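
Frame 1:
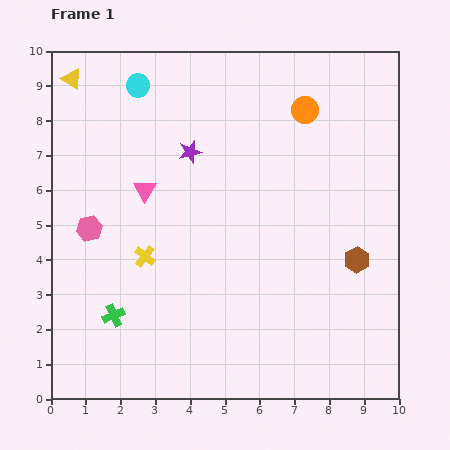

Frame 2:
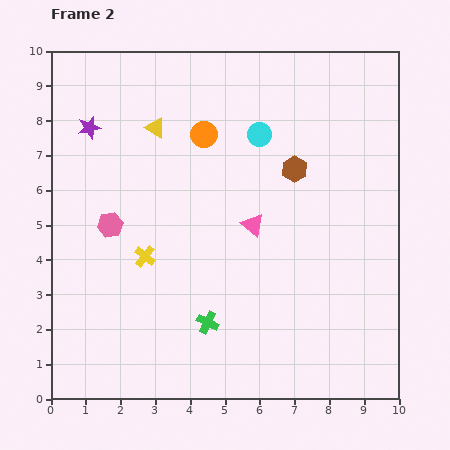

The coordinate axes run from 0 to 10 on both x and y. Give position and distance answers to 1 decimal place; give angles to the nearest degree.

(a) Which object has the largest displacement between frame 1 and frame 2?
the cyan circle

(moved 3.8; next 3.3)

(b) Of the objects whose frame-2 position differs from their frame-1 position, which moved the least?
the pink hexagon

(moved 0.6)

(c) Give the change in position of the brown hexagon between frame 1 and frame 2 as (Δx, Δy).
(-1.8, 2.6)

The brown hexagon was at (8.8, 4.0) in frame 1 and (7.0, 6.6) in frame 2.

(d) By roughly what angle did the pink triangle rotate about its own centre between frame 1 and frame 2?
21° counter-clockwise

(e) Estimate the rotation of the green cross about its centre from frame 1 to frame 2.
39° counter-clockwise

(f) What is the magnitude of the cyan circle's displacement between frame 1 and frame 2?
3.8

The cyan circle moved from (2.5, 9.0) to (6.0, 7.6), a distance of √(3.5² + 1.4²) ≈ 3.8.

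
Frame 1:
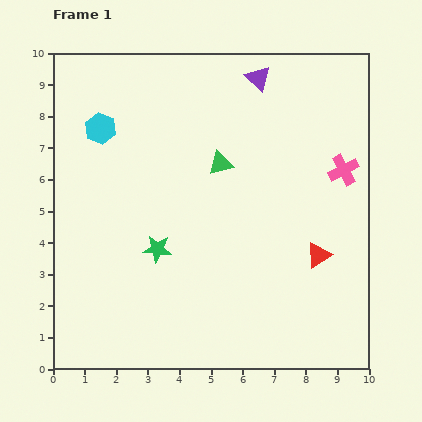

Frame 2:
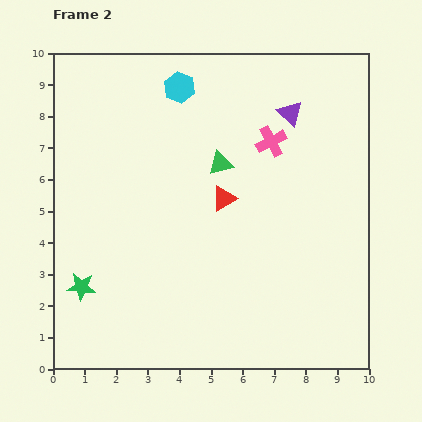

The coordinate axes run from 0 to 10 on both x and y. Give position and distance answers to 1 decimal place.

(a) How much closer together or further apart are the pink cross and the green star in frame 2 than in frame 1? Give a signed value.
+1.2

Distance in frame 1: 6.4. Distance in frame 2: 7.6.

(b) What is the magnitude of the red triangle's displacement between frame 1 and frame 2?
3.5

The red triangle moved from (8.4, 3.6) to (5.4, 5.4), a distance of √(3.0² + 1.8²) ≈ 3.5.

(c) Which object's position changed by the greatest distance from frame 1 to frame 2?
the red triangle

(moved 3.5; next 2.8)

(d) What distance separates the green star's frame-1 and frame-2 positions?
2.7

The green star moved from (3.3, 3.8) to (0.9, 2.6), a distance of √(2.4² + 1.2²) ≈ 2.7.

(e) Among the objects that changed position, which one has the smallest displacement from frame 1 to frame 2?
the purple triangle

(moved 1.5)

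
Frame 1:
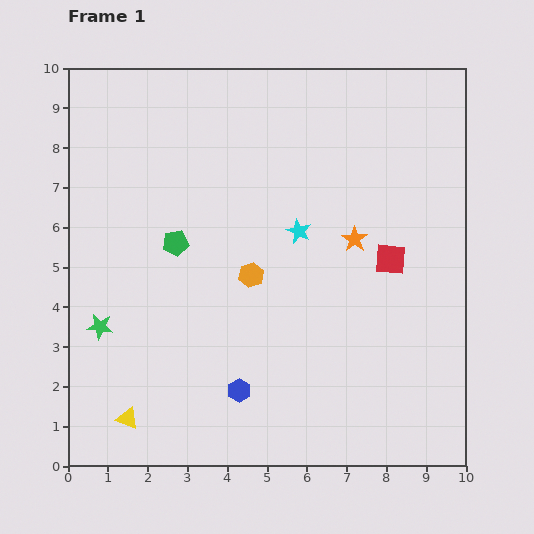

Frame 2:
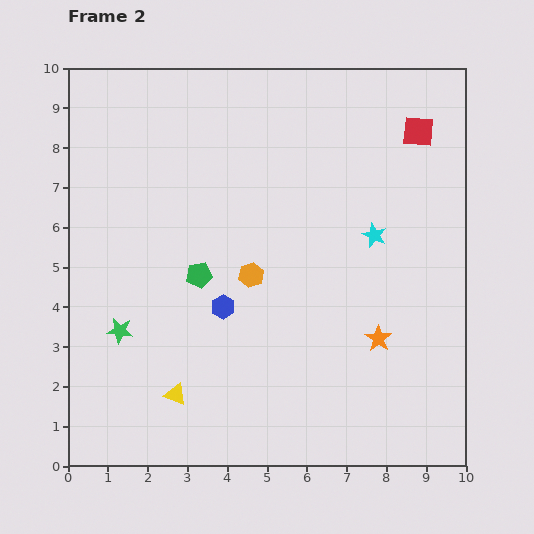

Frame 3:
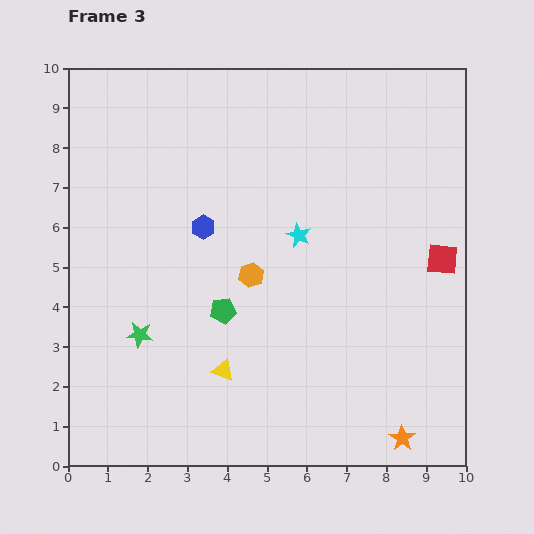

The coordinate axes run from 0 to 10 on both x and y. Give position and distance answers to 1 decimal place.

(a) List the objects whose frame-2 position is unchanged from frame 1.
the orange hexagon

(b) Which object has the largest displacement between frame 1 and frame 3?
the orange star

(moved 5.1; next 4.2)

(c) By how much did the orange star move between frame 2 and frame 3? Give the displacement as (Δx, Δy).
(0.6, -2.5)

The orange star was at (7.8, 3.2) in frame 2 and (8.4, 0.7) in frame 3.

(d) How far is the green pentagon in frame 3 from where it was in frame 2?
1.1

The green pentagon moved from (3.3, 4.8) to (3.9, 3.9), a distance of √(0.6² + 0.9²) ≈ 1.1.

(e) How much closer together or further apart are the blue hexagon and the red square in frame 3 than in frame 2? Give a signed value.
-0.5

Distance in frame 2: 6.6. Distance in frame 3: 6.1.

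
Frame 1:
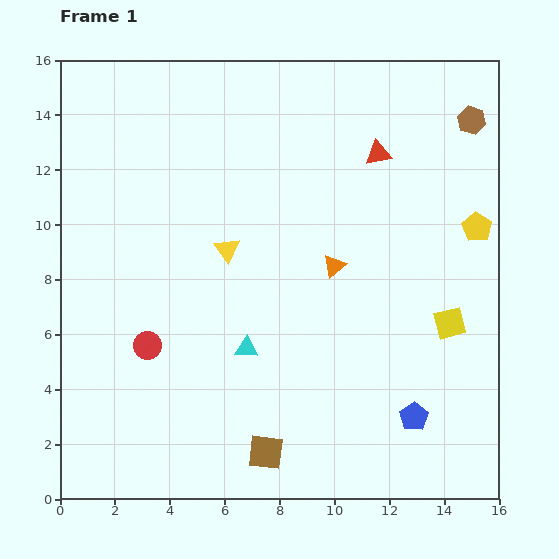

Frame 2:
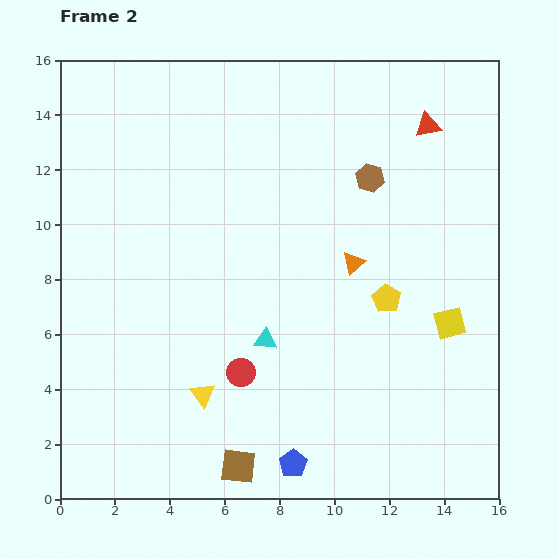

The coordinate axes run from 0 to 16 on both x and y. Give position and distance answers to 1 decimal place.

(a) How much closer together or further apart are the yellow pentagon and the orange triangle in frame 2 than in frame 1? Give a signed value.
-3.6

Distance in frame 1: 5.4. Distance in frame 2: 1.8.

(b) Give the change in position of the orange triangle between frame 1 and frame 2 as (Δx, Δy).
(0.7, 0.1)

The orange triangle was at (10.0, 8.5) in frame 1 and (10.7, 8.6) in frame 2.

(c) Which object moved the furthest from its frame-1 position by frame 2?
the yellow triangle

(moved 5.4; next 4.7)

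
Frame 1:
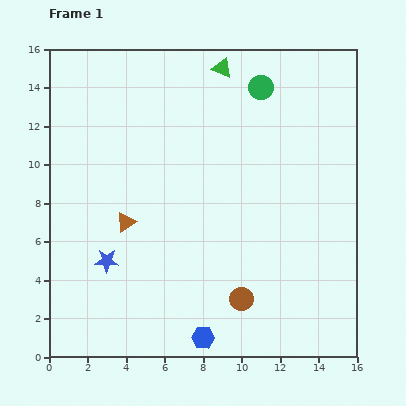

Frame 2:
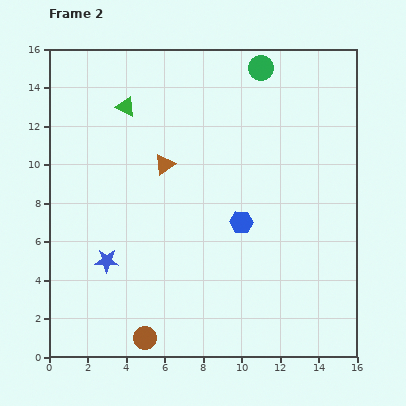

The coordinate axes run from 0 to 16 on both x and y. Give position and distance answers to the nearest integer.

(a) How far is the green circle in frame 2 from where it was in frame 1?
1

The green circle moved from (11, 14) to (11, 15), a distance of √(0² + 1²) ≈ 1.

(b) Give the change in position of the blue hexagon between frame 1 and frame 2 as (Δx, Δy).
(2, 6)

The blue hexagon was at (8, 1) in frame 1 and (10, 7) in frame 2.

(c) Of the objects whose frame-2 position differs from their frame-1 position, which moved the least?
the green circle

(moved 1)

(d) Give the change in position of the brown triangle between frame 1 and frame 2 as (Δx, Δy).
(2, 3)

The brown triangle was at (4, 7) in frame 1 and (6, 10) in frame 2.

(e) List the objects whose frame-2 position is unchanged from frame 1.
the blue star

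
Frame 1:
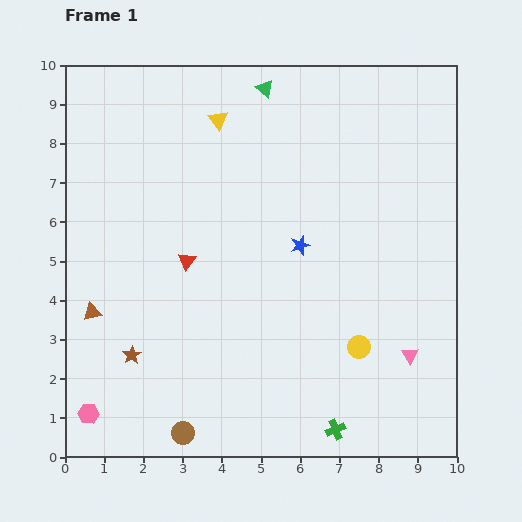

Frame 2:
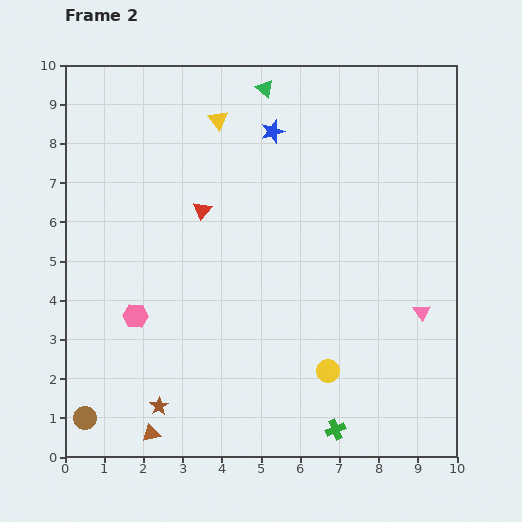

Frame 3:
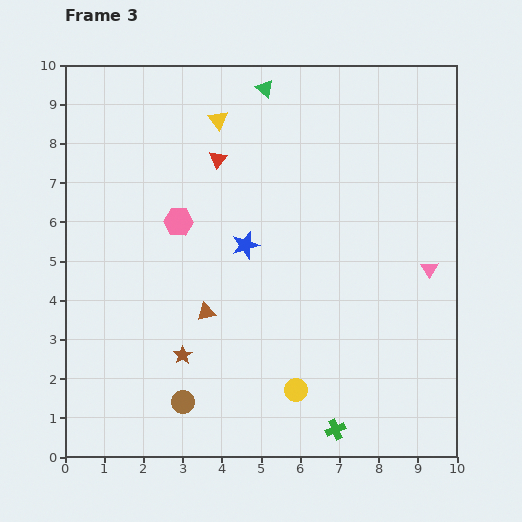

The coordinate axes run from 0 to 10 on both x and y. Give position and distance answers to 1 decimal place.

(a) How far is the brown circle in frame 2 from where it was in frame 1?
2.5

The brown circle moved from (3.0, 0.6) to (0.5, 1.0), a distance of √(2.5² + 0.4²) ≈ 2.5.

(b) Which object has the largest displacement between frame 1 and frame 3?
the pink hexagon

(moved 5.4; next 2.9)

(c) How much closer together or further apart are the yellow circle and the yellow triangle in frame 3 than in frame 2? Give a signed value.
+0.2

Distance in frame 2: 7.0. Distance in frame 3: 7.2.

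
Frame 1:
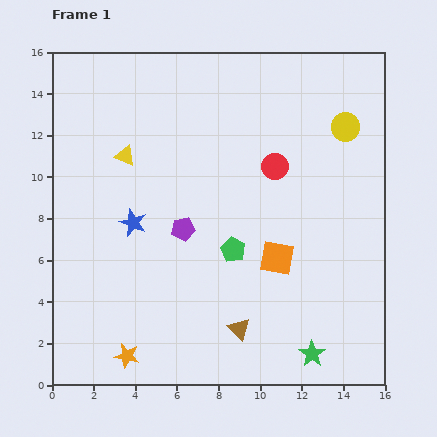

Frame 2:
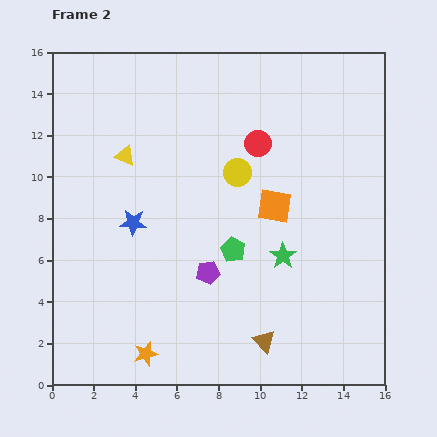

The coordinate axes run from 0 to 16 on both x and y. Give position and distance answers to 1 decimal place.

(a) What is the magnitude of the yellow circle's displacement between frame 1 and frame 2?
5.6

The yellow circle moved from (14.1, 12.4) to (8.9, 10.2), a distance of √(5.2² + 2.2²) ≈ 5.6.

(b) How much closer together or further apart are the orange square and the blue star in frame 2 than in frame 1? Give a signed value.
-0.3

Distance in frame 1: 7.1. Distance in frame 2: 6.8.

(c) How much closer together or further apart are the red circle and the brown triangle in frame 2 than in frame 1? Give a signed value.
+1.5

Distance in frame 1: 8.0. Distance in frame 2: 9.5.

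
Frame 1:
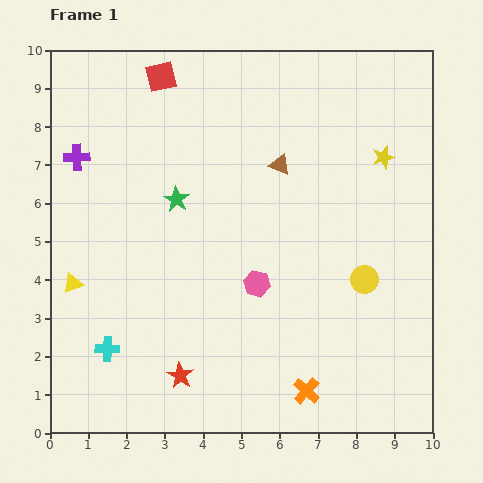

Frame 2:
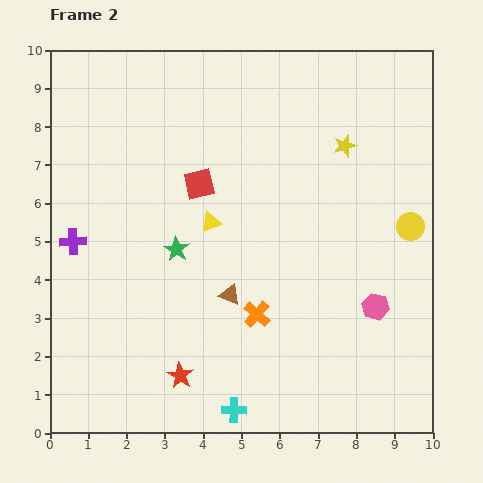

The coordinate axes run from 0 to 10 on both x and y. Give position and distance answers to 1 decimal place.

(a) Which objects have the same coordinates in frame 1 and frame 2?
the red star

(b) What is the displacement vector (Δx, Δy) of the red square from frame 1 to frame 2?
(1.0, -2.8)

The red square was at (2.9, 9.3) in frame 1 and (3.9, 6.5) in frame 2.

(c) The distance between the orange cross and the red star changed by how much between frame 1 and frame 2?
-0.7

Distance in frame 1: 3.3. Distance in frame 2: 2.6.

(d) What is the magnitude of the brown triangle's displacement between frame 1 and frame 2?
3.6

The brown triangle moved from (6.0, 7.0) to (4.7, 3.6), a distance of √(1.3² + 3.4²) ≈ 3.6.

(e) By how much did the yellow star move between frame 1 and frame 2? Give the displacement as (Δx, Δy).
(-1.0, 0.3)

The yellow star was at (8.7, 7.2) in frame 1 and (7.7, 7.5) in frame 2.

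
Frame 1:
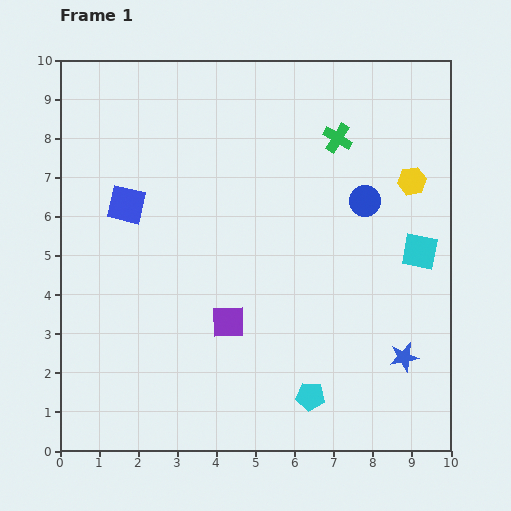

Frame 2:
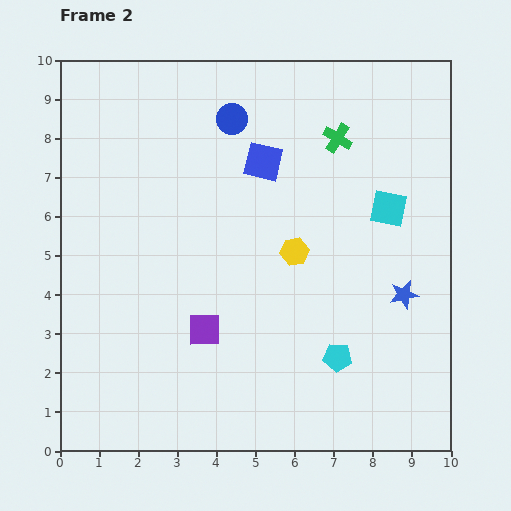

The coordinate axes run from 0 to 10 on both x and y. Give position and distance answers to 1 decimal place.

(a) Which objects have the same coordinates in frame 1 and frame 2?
the green cross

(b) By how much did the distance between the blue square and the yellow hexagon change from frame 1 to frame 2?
-4.9

Distance in frame 1: 7.3. Distance in frame 2: 2.4.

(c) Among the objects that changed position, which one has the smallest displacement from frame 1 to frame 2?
the purple square

(moved 0.6)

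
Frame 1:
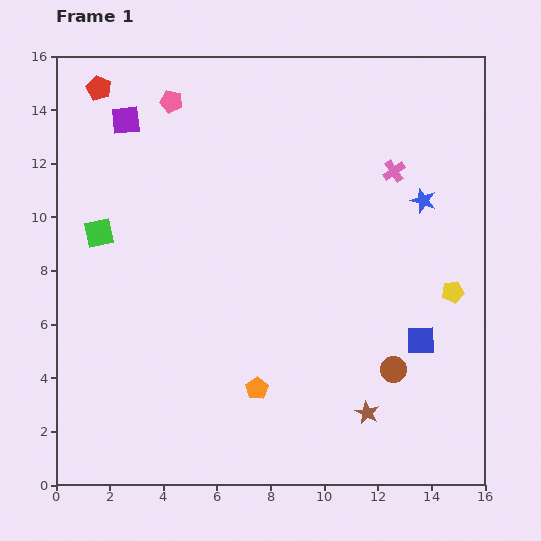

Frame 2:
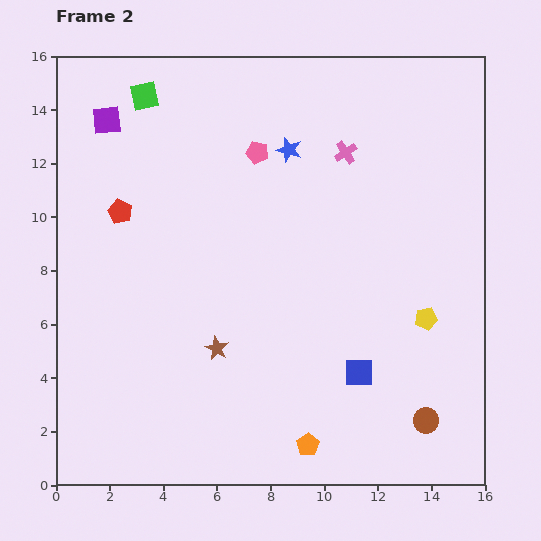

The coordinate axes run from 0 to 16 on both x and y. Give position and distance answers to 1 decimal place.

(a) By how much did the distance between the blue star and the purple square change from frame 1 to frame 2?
-4.6

Distance in frame 1: 11.5. Distance in frame 2: 6.9.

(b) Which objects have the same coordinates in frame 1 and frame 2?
none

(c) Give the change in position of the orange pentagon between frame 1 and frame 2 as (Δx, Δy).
(1.9, -2.1)

The orange pentagon was at (7.5, 3.6) in frame 1 and (9.4, 1.5) in frame 2.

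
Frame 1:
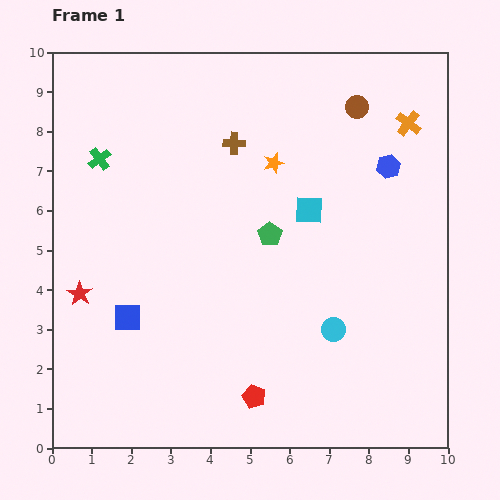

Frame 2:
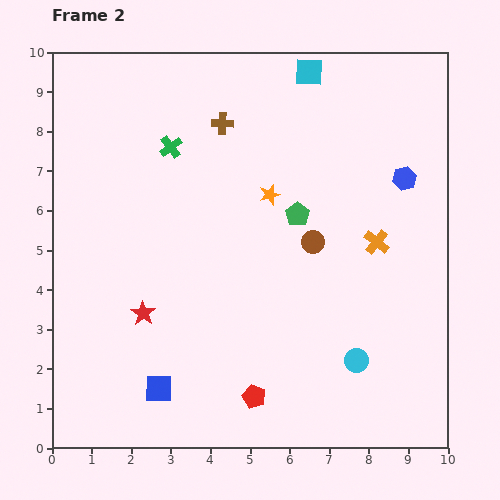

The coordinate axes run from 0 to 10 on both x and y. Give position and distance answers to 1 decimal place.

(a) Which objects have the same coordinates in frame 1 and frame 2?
the red pentagon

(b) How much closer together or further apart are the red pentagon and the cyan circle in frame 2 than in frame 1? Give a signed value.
+0.2

Distance in frame 1: 2.6. Distance in frame 2: 2.8.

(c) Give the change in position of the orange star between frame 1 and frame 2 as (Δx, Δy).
(-0.1, -0.8)

The orange star was at (5.6, 7.2) in frame 1 and (5.5, 6.4) in frame 2.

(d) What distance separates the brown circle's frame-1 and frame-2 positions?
3.6

The brown circle moved from (7.7, 8.6) to (6.6, 5.2), a distance of √(1.1² + 3.4²) ≈ 3.6.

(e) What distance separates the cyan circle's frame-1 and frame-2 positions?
1.0

The cyan circle moved from (7.1, 3.0) to (7.7, 2.2), a distance of √(0.6² + 0.8²) ≈ 1.0.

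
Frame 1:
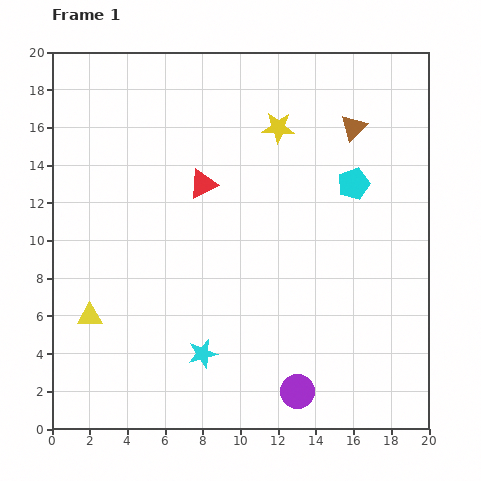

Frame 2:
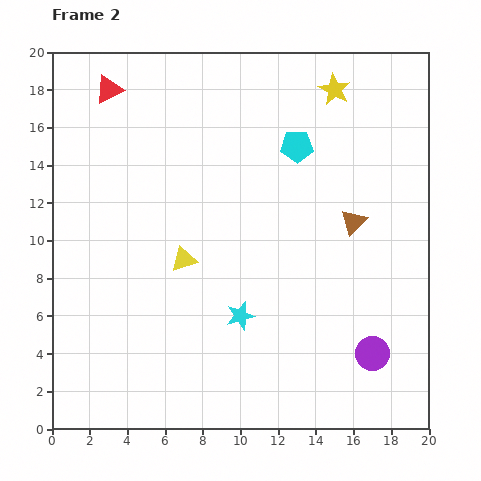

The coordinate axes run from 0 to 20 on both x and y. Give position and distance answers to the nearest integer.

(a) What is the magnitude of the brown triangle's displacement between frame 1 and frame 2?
5

The brown triangle moved from (16, 16) to (16, 11), a distance of √(0² + 5²) ≈ 5.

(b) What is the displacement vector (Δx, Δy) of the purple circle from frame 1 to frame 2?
(4, 2)

The purple circle was at (13, 2) in frame 1 and (17, 4) in frame 2.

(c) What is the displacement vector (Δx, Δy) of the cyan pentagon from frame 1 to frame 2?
(-3, 2)

The cyan pentagon was at (16, 13) in frame 1 and (13, 15) in frame 2.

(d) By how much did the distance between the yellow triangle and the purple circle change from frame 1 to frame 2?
-1

Distance in frame 1: 12. Distance in frame 2: 11.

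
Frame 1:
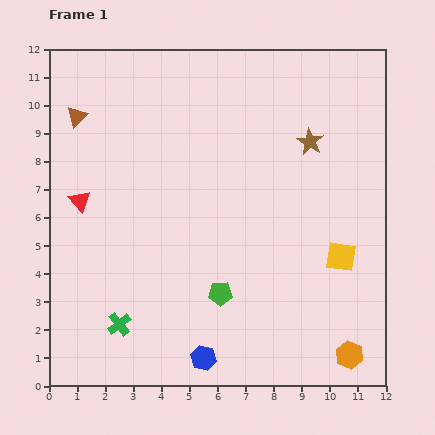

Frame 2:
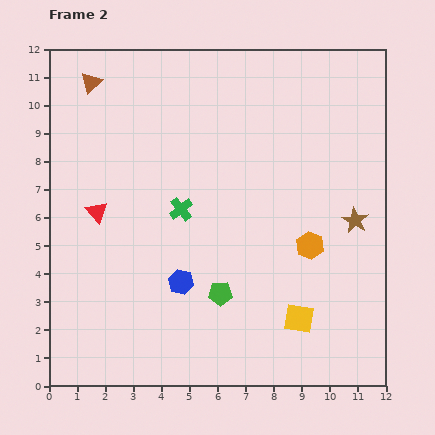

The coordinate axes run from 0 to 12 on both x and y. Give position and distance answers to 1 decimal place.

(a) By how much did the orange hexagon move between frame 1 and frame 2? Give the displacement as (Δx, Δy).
(-1.4, 3.9)

The orange hexagon was at (10.7, 1.1) in frame 1 and (9.3, 5.0) in frame 2.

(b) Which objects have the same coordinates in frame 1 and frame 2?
the green pentagon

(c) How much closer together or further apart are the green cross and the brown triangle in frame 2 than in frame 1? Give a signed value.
-2.1

Distance in frame 1: 7.6. Distance in frame 2: 5.5.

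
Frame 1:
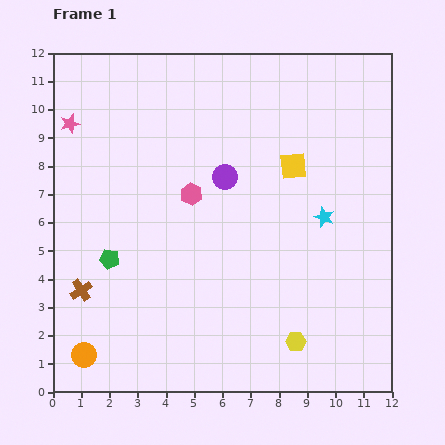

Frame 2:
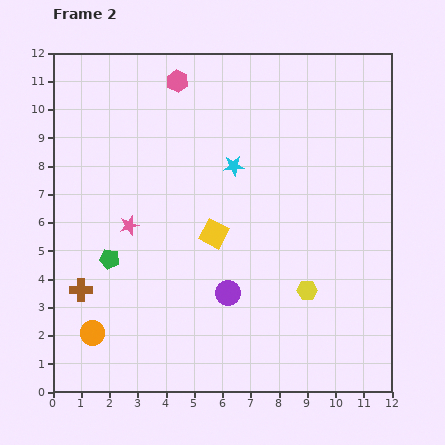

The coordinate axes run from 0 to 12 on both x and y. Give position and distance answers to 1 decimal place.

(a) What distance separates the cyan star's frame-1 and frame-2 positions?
3.7

The cyan star moved from (9.6, 6.2) to (6.4, 8.0), a distance of √(3.2² + 1.8²) ≈ 3.7.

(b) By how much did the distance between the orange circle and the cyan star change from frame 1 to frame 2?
-2.1

Distance in frame 1: 9.8. Distance in frame 2: 7.7.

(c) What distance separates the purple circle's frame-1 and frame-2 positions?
4.1

The purple circle moved from (6.1, 7.6) to (6.2, 3.5), a distance of √(0.1² + 4.1²) ≈ 4.1.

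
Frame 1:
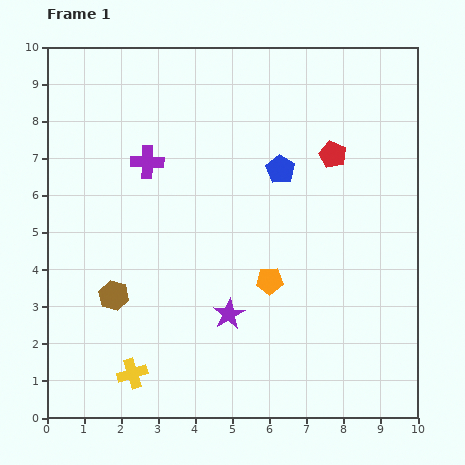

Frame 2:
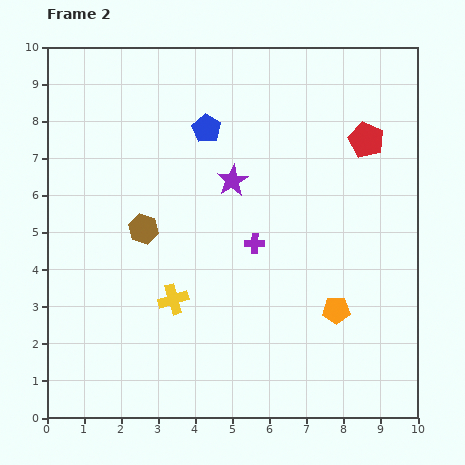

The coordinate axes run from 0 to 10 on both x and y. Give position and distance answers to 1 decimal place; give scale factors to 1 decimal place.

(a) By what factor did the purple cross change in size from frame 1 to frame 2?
0.6×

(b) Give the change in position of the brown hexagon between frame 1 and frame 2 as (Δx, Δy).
(0.8, 1.8)

The brown hexagon was at (1.8, 3.3) in frame 1 and (2.6, 5.1) in frame 2.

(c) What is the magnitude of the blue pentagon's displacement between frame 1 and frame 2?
2.3

The blue pentagon moved from (6.3, 6.7) to (4.3, 7.8), a distance of √(2.0² + 1.1²) ≈ 2.3.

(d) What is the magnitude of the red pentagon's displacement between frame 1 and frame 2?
1.0

The red pentagon moved from (7.7, 7.1) to (8.6, 7.5), a distance of √(0.9² + 0.4²) ≈ 1.0.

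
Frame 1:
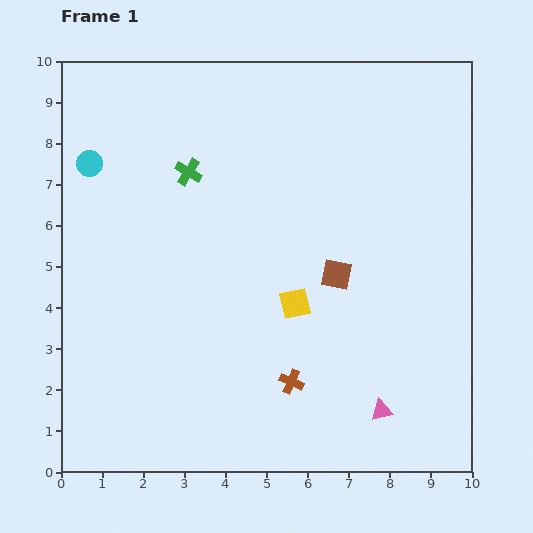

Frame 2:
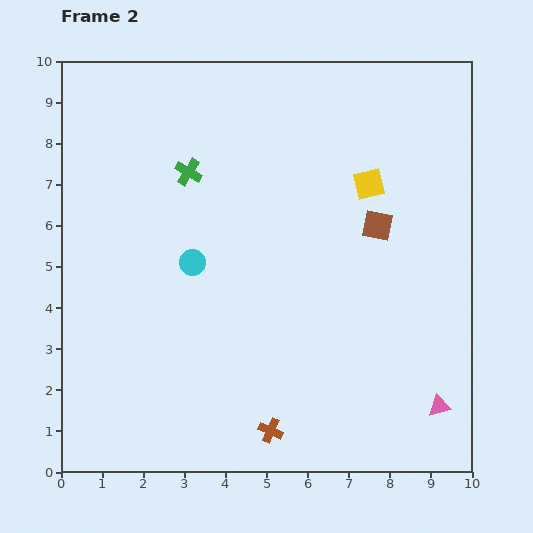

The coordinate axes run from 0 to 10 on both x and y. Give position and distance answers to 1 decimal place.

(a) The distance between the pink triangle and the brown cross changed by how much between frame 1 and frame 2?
+1.8

Distance in frame 1: 2.3. Distance in frame 2: 4.1.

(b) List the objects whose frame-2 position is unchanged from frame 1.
the green cross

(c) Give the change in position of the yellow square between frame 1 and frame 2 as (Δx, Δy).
(1.8, 2.9)

The yellow square was at (5.7, 4.1) in frame 1 and (7.5, 7.0) in frame 2.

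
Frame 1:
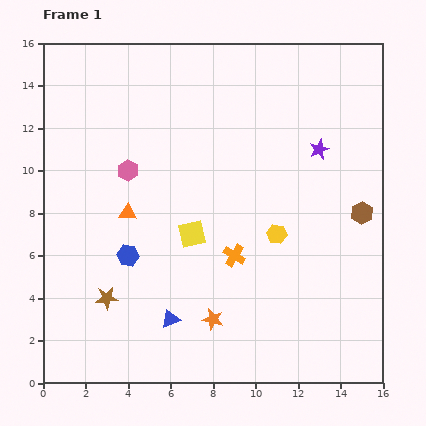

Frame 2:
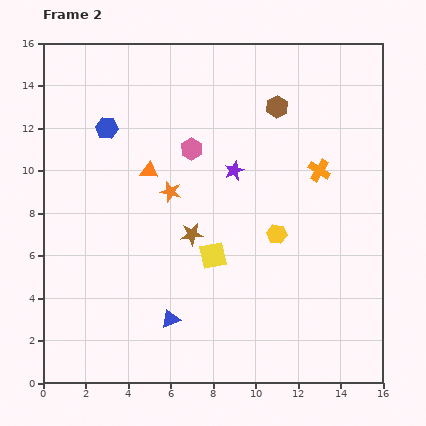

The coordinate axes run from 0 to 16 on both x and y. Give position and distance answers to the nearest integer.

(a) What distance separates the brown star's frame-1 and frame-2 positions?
5

The brown star moved from (3, 4) to (7, 7), a distance of √(4² + 3²) ≈ 5.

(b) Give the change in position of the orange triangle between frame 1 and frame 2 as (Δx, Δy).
(1, 2)

The orange triangle was at (4, 8) in frame 1 and (5, 10) in frame 2.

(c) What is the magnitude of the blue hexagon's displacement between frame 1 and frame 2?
6

The blue hexagon moved from (4, 6) to (3, 12), a distance of √(1² + 6²) ≈ 6.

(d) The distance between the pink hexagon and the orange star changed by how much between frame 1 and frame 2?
-6

Distance in frame 1: 8. Distance in frame 2: 2.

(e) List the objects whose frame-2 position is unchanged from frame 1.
the blue triangle, the yellow hexagon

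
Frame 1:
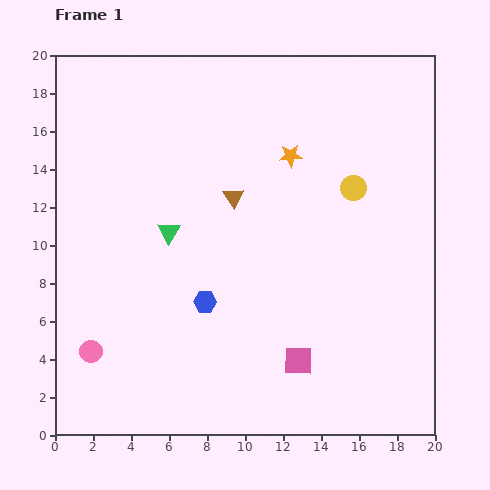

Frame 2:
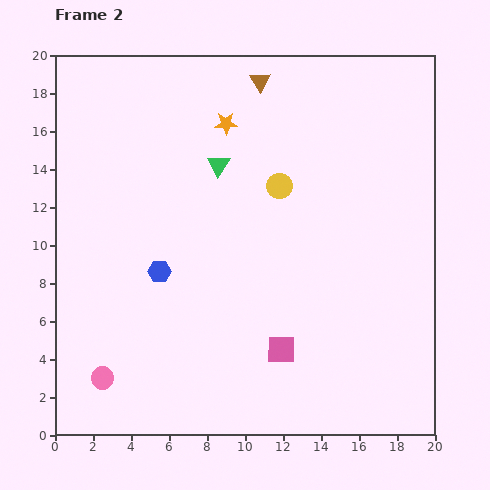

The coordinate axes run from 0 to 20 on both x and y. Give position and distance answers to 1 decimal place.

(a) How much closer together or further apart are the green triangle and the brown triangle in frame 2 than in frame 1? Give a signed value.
+1.1

Distance in frame 1: 3.8. Distance in frame 2: 4.9.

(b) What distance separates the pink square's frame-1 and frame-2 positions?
1.1

The pink square moved from (12.8, 3.9) to (11.9, 4.5), a distance of √(0.9² + 0.6²) ≈ 1.1.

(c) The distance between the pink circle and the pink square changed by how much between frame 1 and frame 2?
-1.4

Distance in frame 1: 10.9. Distance in frame 2: 9.5.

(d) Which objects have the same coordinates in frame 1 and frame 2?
none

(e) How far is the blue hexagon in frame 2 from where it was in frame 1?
2.9

The blue hexagon moved from (7.9, 7.0) to (5.5, 8.6), a distance of √(2.4² + 1.6²) ≈ 2.9.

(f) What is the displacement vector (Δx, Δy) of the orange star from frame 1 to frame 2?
(-3.4, 1.7)

The orange star was at (12.4, 14.7) in frame 1 and (9.0, 16.4) in frame 2.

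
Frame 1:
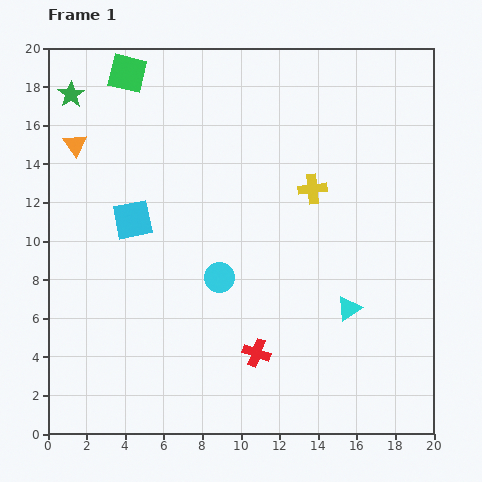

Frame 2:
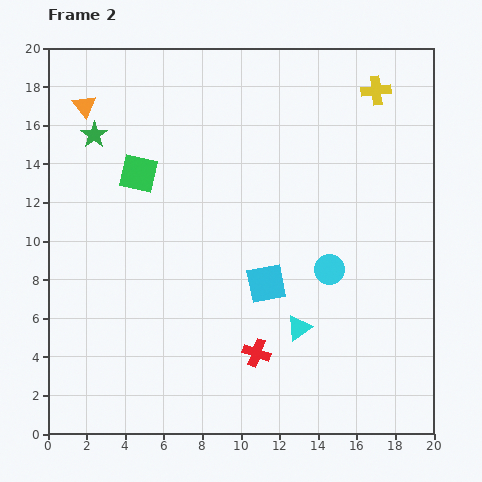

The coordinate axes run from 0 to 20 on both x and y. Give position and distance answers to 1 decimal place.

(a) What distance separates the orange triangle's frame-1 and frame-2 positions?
2.1

The orange triangle moved from (1.4, 15.0) to (1.9, 17.0), a distance of √(0.5² + 2.0²) ≈ 2.1.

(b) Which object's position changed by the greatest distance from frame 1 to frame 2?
the cyan square

(moved 7.6; next 6.1)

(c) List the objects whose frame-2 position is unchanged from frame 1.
the red cross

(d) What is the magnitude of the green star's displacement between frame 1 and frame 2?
2.4

The green star moved from (1.2, 17.6) to (2.4, 15.5), a distance of √(1.2² + 2.1²) ≈ 2.4.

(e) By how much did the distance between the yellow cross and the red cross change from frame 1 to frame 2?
+5.9

Distance in frame 1: 9.0. Distance in frame 2: 14.9.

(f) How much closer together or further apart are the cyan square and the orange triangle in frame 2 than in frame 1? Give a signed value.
+8.3

Distance in frame 1: 4.9. Distance in frame 2: 13.2.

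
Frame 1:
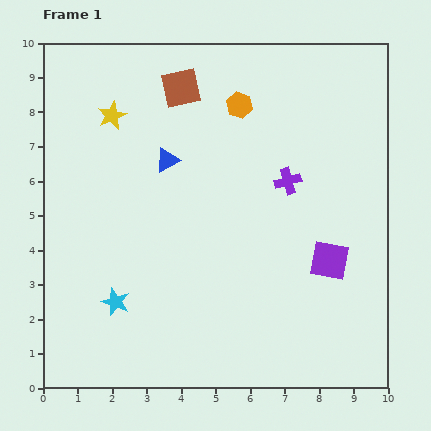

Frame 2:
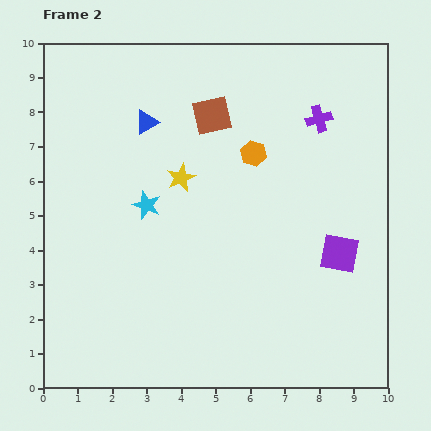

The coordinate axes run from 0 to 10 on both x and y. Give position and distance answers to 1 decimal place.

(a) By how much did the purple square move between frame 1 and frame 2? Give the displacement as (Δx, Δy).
(0.3, 0.2)

The purple square was at (8.3, 3.7) in frame 1 and (8.6, 3.9) in frame 2.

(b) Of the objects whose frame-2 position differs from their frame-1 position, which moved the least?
the purple square

(moved 0.4)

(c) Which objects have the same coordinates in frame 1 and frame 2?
none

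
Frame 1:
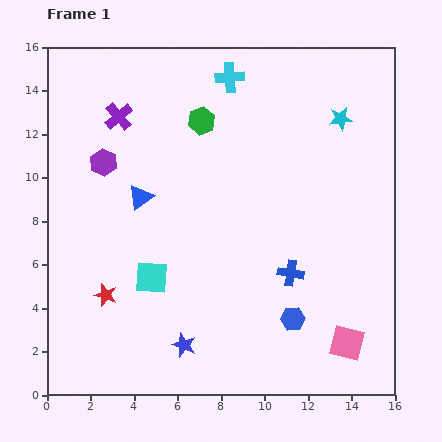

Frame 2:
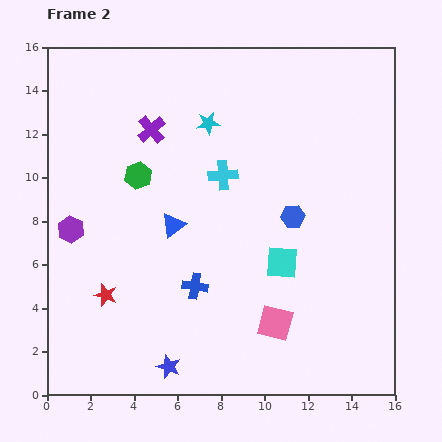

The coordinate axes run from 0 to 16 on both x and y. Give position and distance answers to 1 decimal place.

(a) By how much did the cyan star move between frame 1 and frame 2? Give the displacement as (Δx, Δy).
(-6.1, -0.2)

The cyan star was at (13.5, 12.7) in frame 1 and (7.4, 12.5) in frame 2.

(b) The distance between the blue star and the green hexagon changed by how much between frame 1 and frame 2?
-1.4

Distance in frame 1: 10.3. Distance in frame 2: 8.9.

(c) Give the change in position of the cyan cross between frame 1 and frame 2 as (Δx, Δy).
(-0.3, -4.5)

The cyan cross was at (8.4, 14.6) in frame 1 and (8.1, 10.1) in frame 2.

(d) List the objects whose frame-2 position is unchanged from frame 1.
the red star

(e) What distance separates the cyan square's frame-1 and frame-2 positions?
6.0

The cyan square moved from (4.8, 5.4) to (10.8, 6.1), a distance of √(6.0² + 0.7²) ≈ 6.0.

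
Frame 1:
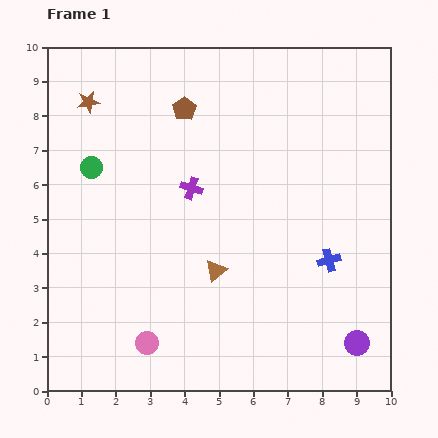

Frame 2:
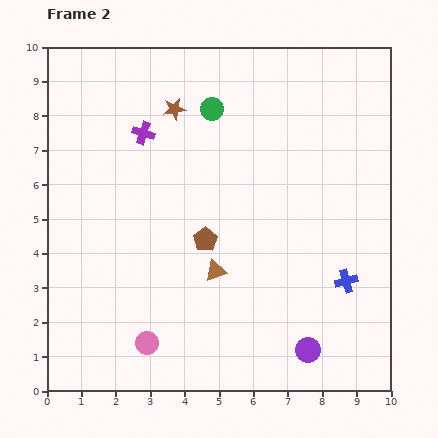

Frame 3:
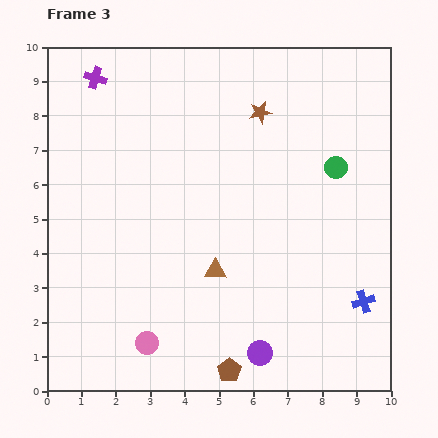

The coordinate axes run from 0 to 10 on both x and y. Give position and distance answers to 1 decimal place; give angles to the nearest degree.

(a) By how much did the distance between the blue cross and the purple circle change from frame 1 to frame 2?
-0.2

Distance in frame 1: 2.5. Distance in frame 2: 2.3.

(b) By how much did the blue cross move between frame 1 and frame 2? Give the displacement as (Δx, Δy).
(0.5, -0.6)

The blue cross was at (8.2, 3.8) in frame 1 and (8.7, 3.2) in frame 2.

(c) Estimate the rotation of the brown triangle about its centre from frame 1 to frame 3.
41° clockwise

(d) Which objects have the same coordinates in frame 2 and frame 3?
the brown triangle, the pink circle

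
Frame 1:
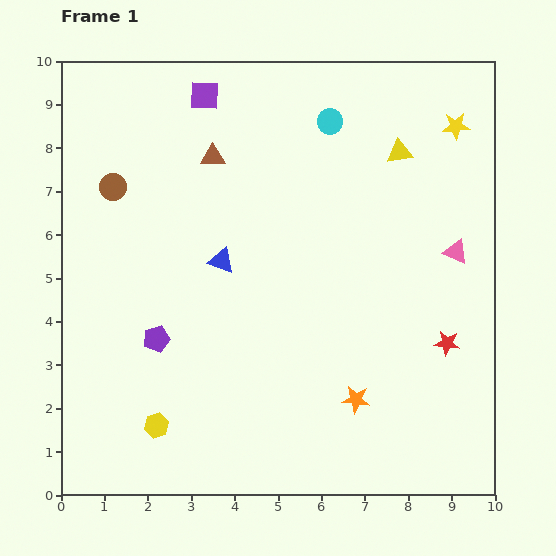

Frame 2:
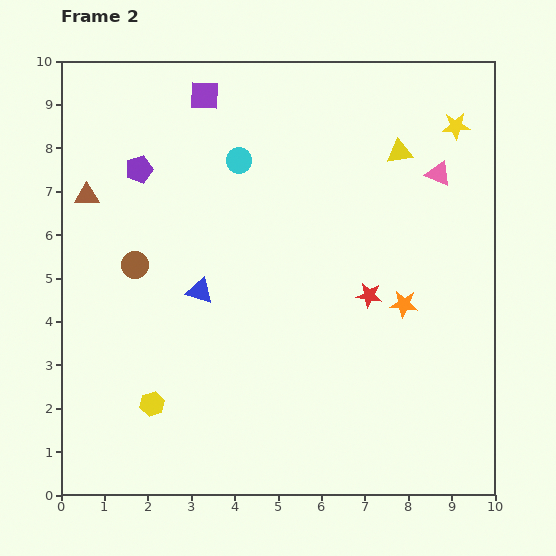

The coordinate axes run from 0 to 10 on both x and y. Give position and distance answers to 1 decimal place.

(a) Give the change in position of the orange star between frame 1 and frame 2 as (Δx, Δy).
(1.1, 2.2)

The orange star was at (6.8, 2.2) in frame 1 and (7.9, 4.4) in frame 2.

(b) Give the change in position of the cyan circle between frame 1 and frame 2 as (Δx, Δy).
(-2.1, -0.9)

The cyan circle was at (6.2, 8.6) in frame 1 and (4.1, 7.7) in frame 2.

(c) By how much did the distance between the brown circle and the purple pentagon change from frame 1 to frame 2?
-1.4

Distance in frame 1: 3.6. Distance in frame 2: 2.2.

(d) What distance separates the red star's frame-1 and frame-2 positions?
2.1

The red star moved from (8.9, 3.5) to (7.1, 4.6), a distance of √(1.8² + 1.1²) ≈ 2.1.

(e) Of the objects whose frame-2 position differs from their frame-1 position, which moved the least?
the yellow hexagon

(moved 0.5)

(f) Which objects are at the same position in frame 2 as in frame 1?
the yellow star, the yellow triangle, the purple square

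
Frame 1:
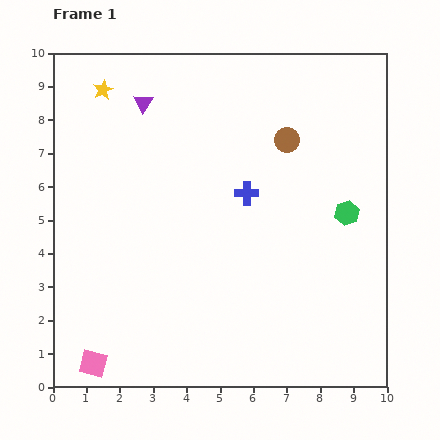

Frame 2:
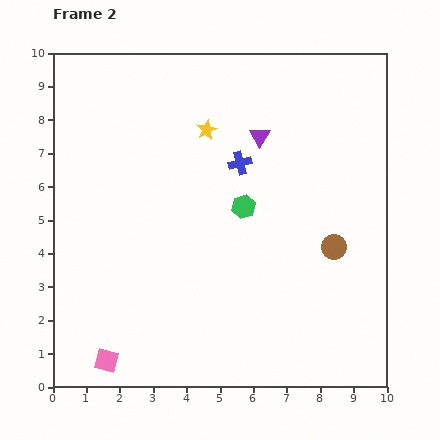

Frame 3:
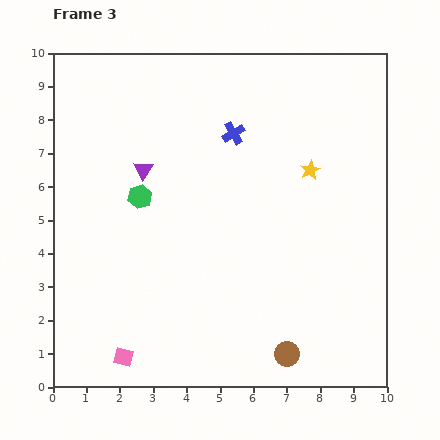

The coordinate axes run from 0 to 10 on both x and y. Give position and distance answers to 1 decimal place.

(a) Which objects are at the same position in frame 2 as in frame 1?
none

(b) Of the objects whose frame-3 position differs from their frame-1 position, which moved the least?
the pink square

(moved 0.9)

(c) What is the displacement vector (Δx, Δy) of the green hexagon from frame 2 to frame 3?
(-3.1, 0.3)

The green hexagon was at (5.7, 5.4) in frame 2 and (2.6, 5.7) in frame 3.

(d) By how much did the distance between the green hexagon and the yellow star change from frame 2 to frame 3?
+2.7

Distance in frame 2: 2.5. Distance in frame 3: 5.2.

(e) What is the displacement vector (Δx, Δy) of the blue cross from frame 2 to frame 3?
(-0.2, 0.9)

The blue cross was at (5.6, 6.7) in frame 2 and (5.4, 7.6) in frame 3.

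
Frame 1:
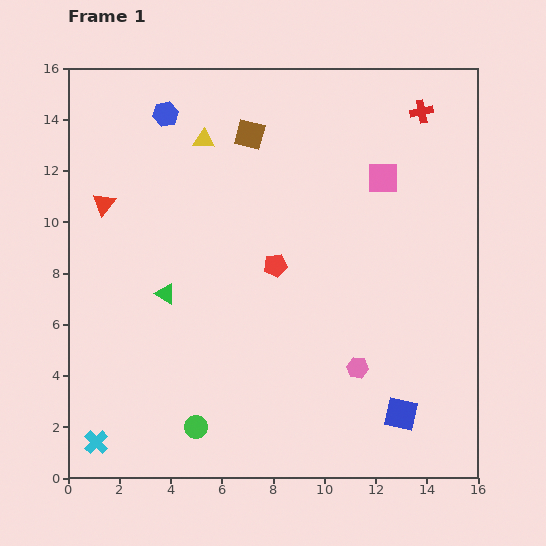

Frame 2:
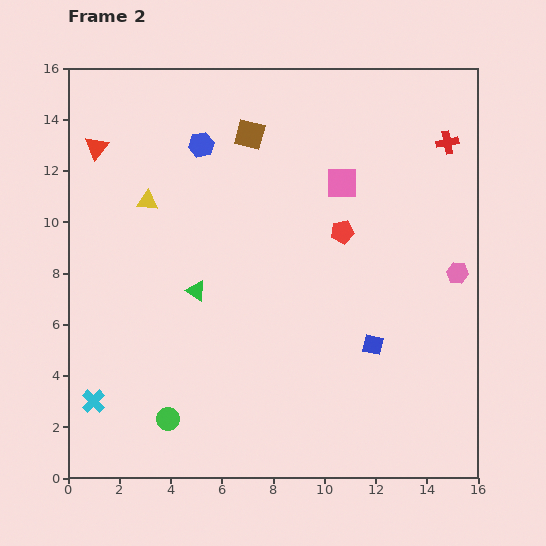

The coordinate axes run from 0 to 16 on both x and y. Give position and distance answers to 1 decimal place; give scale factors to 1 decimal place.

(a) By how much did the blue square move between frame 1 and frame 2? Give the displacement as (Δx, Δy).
(-1.1, 2.7)

The blue square was at (13.0, 2.5) in frame 1 and (11.9, 5.2) in frame 2.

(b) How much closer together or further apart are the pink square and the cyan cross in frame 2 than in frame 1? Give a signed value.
-2.3

Distance in frame 1: 15.2. Distance in frame 2: 12.9.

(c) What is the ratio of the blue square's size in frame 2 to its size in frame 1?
0.6×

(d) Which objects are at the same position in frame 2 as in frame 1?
the brown square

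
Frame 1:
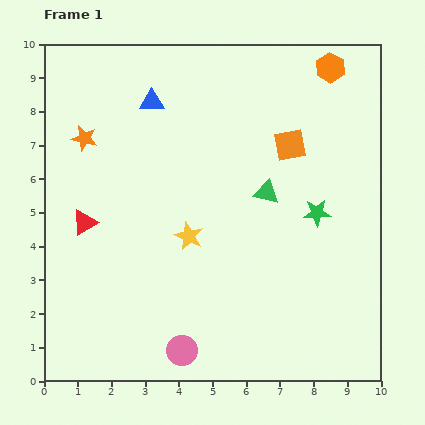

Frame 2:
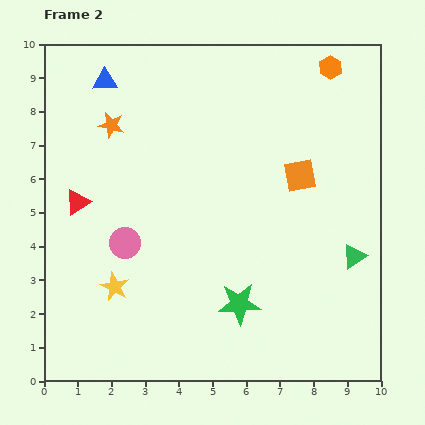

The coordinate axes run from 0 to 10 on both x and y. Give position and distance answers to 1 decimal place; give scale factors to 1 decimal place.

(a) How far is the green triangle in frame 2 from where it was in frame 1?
3.2

The green triangle moved from (6.6, 5.6) to (9.2, 3.7), a distance of √(2.6² + 1.9²) ≈ 3.2.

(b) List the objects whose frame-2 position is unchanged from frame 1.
the orange hexagon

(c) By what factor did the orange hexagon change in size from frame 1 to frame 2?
0.8×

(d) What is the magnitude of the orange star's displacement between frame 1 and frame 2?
0.9

The orange star moved from (1.2, 7.2) to (2.0, 7.6), a distance of √(0.8² + 0.4²) ≈ 0.9.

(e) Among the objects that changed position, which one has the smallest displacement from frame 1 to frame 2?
the red triangle

(moved 0.6)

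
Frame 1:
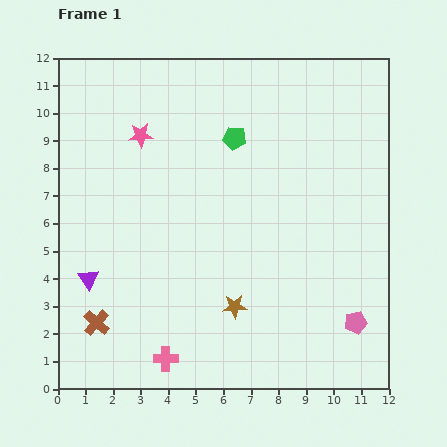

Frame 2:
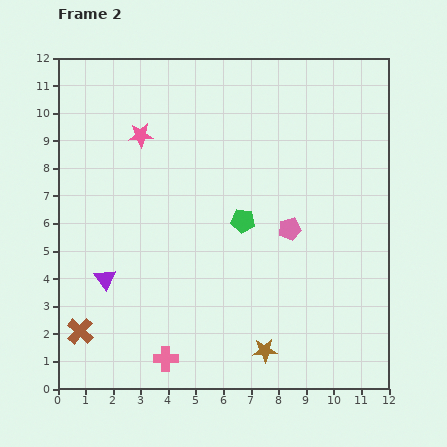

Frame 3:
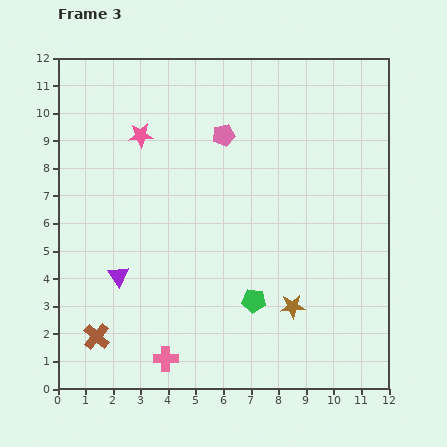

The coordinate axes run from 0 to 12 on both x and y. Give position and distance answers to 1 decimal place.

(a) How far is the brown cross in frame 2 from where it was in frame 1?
0.7

The brown cross moved from (1.4, 2.4) to (0.8, 2.1), a distance of √(0.6² + 0.3²) ≈ 0.7.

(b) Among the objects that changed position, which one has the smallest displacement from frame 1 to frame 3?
the brown cross

(moved 0.5)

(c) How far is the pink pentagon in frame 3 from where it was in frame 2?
4.2

The pink pentagon moved from (8.4, 5.8) to (6.0, 9.2), a distance of √(2.4² + 3.4²) ≈ 4.2.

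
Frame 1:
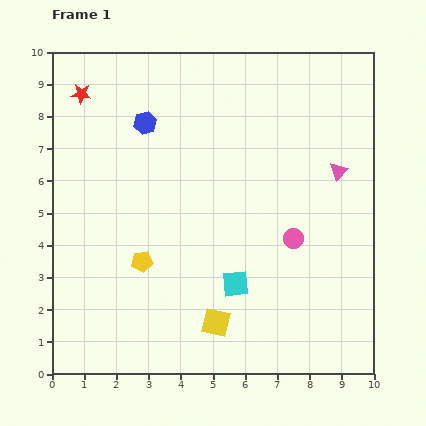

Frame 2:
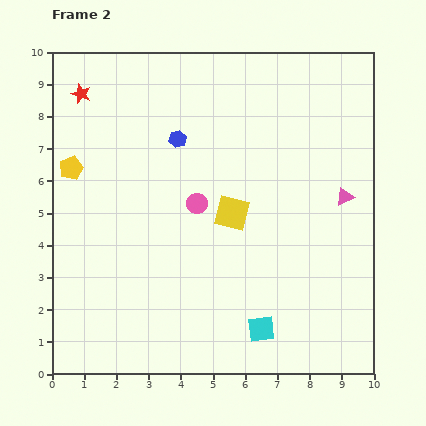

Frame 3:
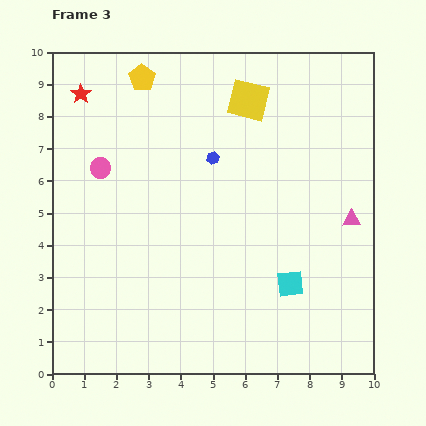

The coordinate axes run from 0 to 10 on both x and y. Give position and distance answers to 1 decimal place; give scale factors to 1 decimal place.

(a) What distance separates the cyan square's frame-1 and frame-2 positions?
1.6

The cyan square moved from (5.7, 2.8) to (6.5, 1.4), a distance of √(0.8² + 1.4²) ≈ 1.6.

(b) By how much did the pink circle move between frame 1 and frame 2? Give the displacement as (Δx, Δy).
(-3.0, 1.1)

The pink circle was at (7.5, 4.2) in frame 1 and (4.5, 5.3) in frame 2.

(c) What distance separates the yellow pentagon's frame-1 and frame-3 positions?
5.7

The yellow pentagon moved from (2.8, 3.5) to (2.8, 9.2), a distance of √(0.0² + 5.7²) ≈ 5.7.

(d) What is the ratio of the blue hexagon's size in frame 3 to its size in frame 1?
0.6×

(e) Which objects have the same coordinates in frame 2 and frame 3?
the red star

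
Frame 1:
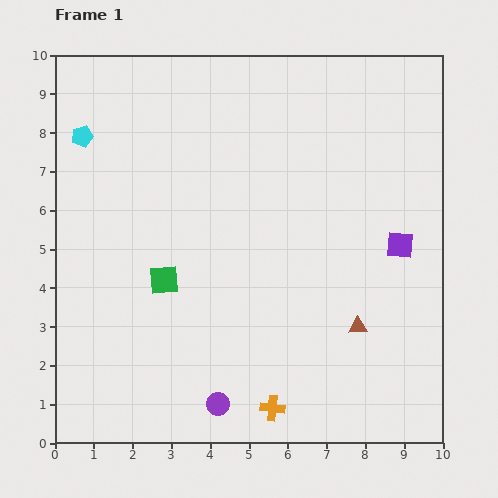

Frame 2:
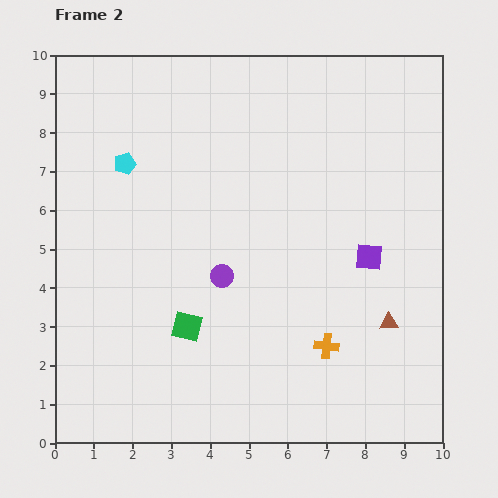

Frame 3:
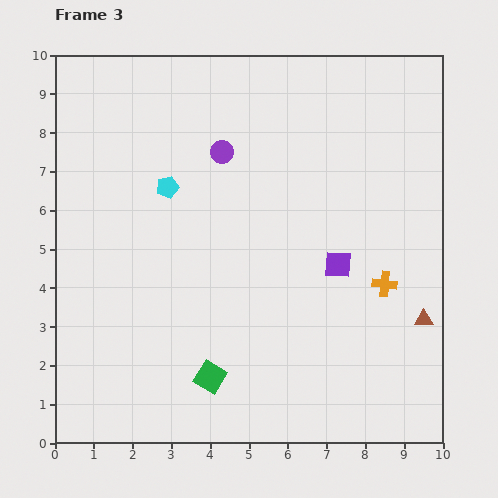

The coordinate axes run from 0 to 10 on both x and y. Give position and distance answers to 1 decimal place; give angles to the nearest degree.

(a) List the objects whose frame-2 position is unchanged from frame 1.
none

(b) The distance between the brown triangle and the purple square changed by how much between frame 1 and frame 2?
-0.6

Distance in frame 1: 2.4. Distance in frame 2: 1.8.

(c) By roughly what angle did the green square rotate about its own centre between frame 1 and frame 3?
36° clockwise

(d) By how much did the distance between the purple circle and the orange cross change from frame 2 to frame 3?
+2.2

Distance in frame 2: 3.2. Distance in frame 3: 5.4.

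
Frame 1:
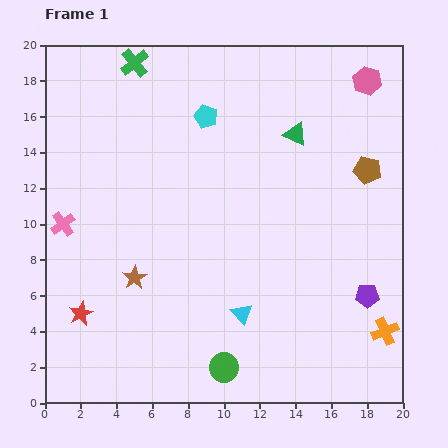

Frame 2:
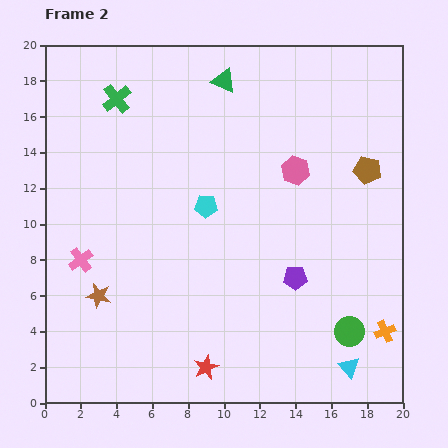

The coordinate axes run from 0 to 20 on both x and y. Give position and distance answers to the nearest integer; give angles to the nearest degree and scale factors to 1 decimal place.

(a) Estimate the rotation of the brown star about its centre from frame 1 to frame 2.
28° counter-clockwise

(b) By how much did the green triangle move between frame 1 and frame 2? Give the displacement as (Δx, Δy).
(-4, 3)

The green triangle was at (14, 15) in frame 1 and (10, 18) in frame 2.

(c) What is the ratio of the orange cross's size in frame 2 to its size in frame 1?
0.8×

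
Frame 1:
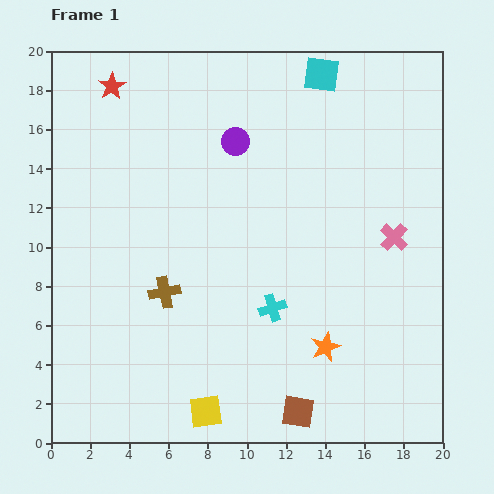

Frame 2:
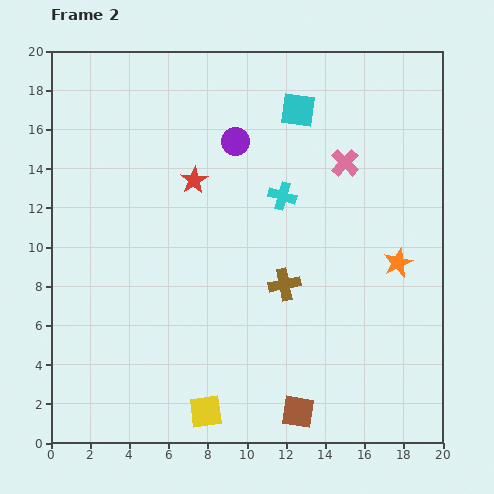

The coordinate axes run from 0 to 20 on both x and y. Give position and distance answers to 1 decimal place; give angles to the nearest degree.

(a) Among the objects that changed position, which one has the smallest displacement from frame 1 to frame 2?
the cyan square

(moved 2.2)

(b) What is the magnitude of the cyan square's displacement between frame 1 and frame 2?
2.2

The cyan square moved from (13.8, 18.8) to (12.6, 17.0), a distance of √(1.2² + 1.8²) ≈ 2.2.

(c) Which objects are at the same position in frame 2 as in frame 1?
the purple circle, the brown square, the yellow square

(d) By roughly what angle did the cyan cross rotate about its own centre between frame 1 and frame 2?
35° clockwise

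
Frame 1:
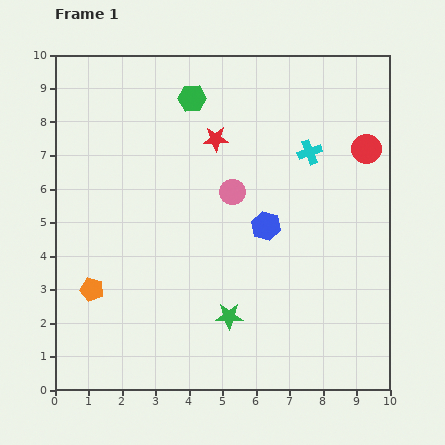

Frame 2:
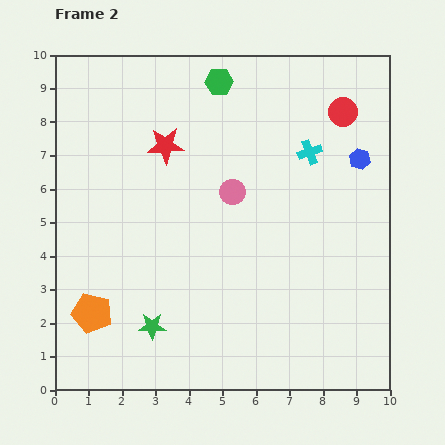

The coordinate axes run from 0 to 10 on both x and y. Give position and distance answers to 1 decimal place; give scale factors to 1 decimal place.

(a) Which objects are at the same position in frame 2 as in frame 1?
the pink circle, the cyan cross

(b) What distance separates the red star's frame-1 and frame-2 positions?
1.5

The red star moved from (4.8, 7.5) to (3.3, 7.3), a distance of √(1.5² + 0.2²) ≈ 1.5.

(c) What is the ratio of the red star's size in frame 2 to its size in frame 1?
1.5×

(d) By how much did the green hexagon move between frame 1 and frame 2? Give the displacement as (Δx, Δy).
(0.8, 0.5)

The green hexagon was at (4.1, 8.7) in frame 1 and (4.9, 9.2) in frame 2.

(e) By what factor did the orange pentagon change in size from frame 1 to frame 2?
1.7×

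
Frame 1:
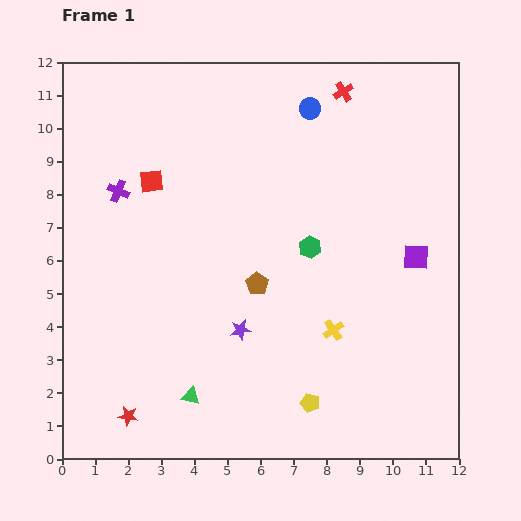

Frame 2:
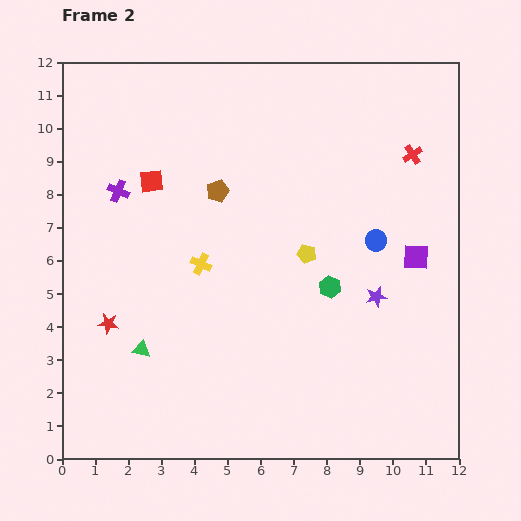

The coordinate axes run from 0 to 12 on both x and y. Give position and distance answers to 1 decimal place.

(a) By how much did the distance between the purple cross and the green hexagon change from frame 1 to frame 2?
+1.0

Distance in frame 1: 6.0. Distance in frame 2: 7.0.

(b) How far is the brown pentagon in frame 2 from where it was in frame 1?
3.0

The brown pentagon moved from (5.9, 5.3) to (4.7, 8.1), a distance of √(1.2² + 2.8²) ≈ 3.0.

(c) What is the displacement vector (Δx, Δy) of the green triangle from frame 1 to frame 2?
(-1.5, 1.4)

The green triangle was at (3.9, 1.9) in frame 1 and (2.4, 3.3) in frame 2.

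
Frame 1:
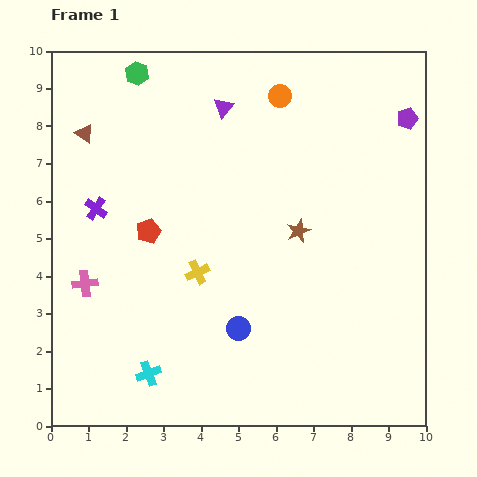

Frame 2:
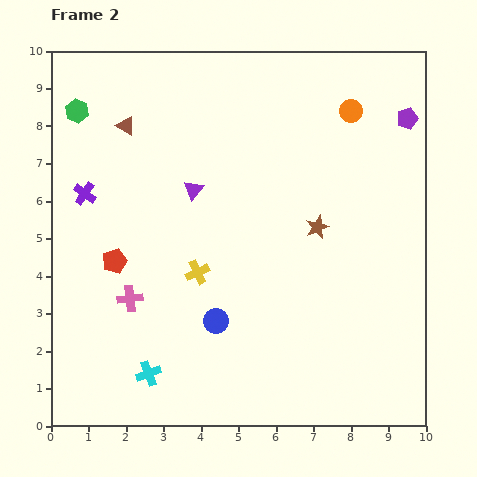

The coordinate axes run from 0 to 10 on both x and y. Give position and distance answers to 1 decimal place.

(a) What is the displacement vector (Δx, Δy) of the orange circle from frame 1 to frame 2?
(1.9, -0.4)

The orange circle was at (6.1, 8.8) in frame 1 and (8.0, 8.4) in frame 2.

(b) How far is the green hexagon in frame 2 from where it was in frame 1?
1.9

The green hexagon moved from (2.3, 9.4) to (0.7, 8.4), a distance of √(1.6² + 1.0²) ≈ 1.9.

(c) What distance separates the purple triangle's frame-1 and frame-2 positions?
2.3

The purple triangle moved from (4.6, 8.5) to (3.8, 6.3), a distance of √(0.8² + 2.2²) ≈ 2.3.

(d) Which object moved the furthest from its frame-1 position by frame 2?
the purple triangle

(moved 2.3; next 1.9)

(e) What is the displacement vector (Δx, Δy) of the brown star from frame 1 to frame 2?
(0.5, 0.1)

The brown star was at (6.6, 5.2) in frame 1 and (7.1, 5.3) in frame 2.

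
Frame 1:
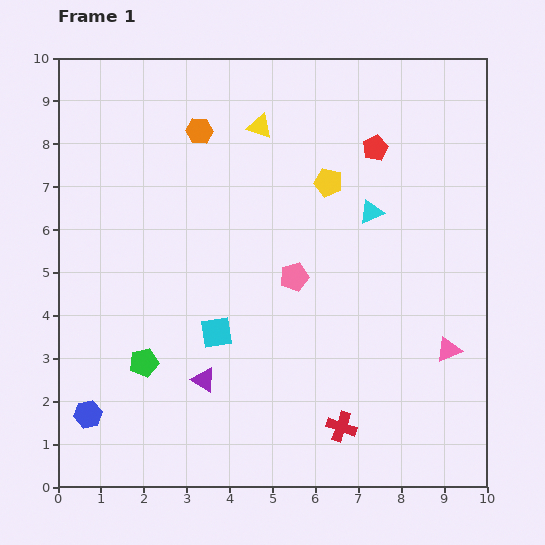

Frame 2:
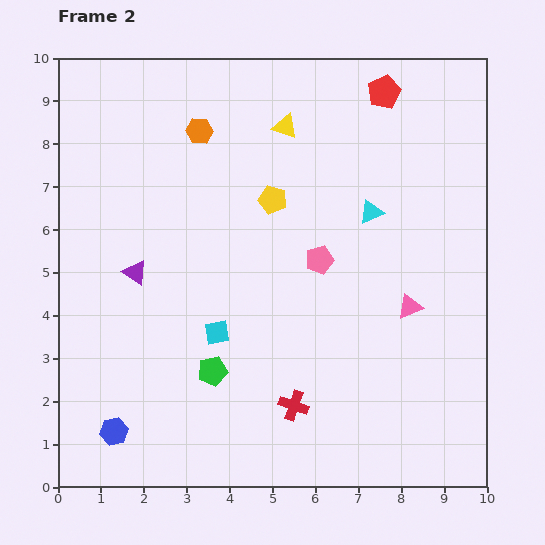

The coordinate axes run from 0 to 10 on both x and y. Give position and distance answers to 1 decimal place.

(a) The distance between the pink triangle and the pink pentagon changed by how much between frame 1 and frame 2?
-1.6

Distance in frame 1: 4.0. Distance in frame 2: 2.4.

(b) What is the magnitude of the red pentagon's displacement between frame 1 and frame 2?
1.3

The red pentagon moved from (7.4, 7.9) to (7.6, 9.2), a distance of √(0.2² + 1.3²) ≈ 1.3.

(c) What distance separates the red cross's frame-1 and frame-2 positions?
1.2

The red cross moved from (6.6, 1.4) to (5.5, 1.9), a distance of √(1.1² + 0.5²) ≈ 1.2.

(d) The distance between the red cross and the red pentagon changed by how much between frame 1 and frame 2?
+1.1

Distance in frame 1: 6.5. Distance in frame 2: 7.6.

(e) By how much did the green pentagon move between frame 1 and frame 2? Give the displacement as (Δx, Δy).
(1.6, -0.2)

The green pentagon was at (2.0, 2.9) in frame 1 and (3.6, 2.7) in frame 2.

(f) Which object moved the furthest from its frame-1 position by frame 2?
the purple triangle

(moved 3.0; next 1.6)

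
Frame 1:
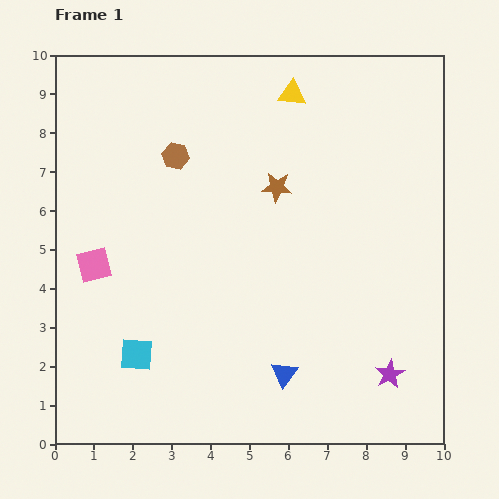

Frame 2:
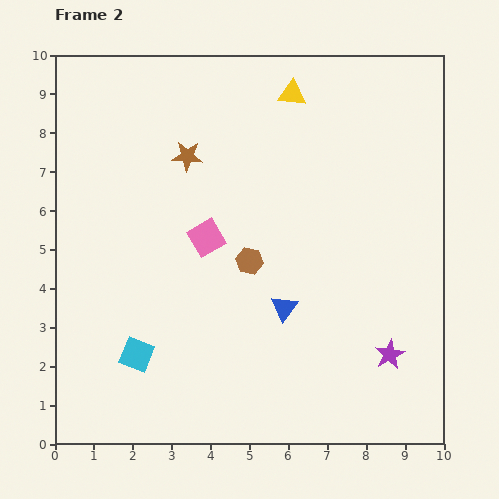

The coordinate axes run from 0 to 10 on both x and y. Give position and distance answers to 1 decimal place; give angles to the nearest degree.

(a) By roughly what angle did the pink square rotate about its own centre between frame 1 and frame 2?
17° counter-clockwise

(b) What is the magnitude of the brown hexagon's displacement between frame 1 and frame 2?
3.3

The brown hexagon moved from (3.1, 7.4) to (5.0, 4.7), a distance of √(1.9² + 2.7²) ≈ 3.3.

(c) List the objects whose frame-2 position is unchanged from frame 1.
the yellow triangle, the cyan square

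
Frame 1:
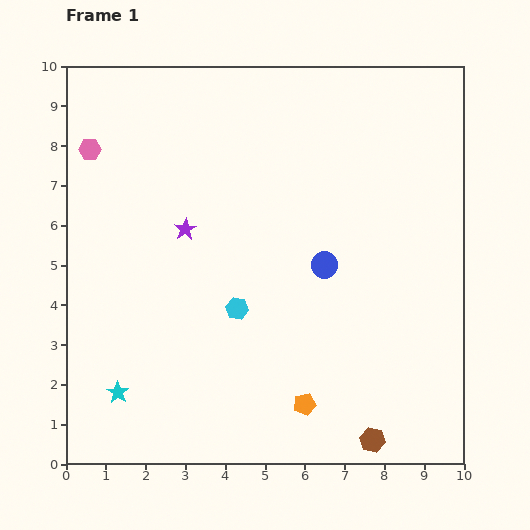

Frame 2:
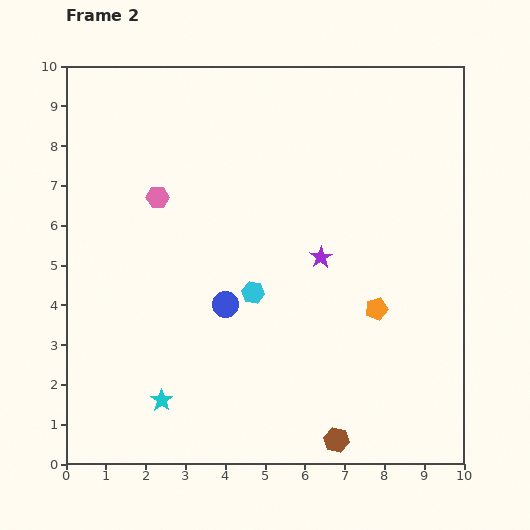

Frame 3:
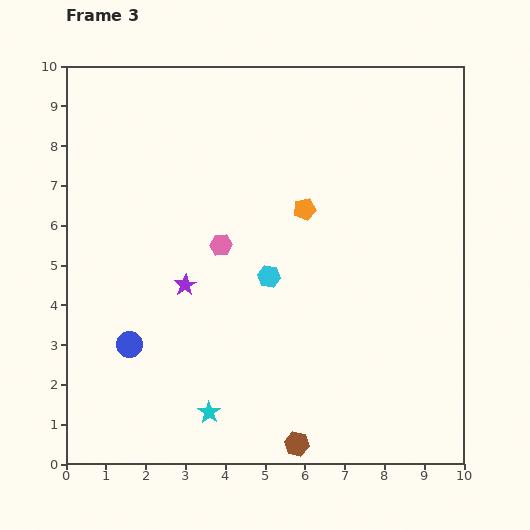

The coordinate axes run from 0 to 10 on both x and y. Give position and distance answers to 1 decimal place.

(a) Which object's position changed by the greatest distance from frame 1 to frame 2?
the purple star

(moved 3.5; next 3.0)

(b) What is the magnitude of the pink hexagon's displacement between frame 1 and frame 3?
4.1

The pink hexagon moved from (0.6, 7.9) to (3.9, 5.5), a distance of √(3.3² + 2.4²) ≈ 4.1.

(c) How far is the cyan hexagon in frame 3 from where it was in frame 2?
0.6

The cyan hexagon moved from (4.7, 4.3) to (5.1, 4.7), a distance of √(0.4² + 0.4²) ≈ 0.6.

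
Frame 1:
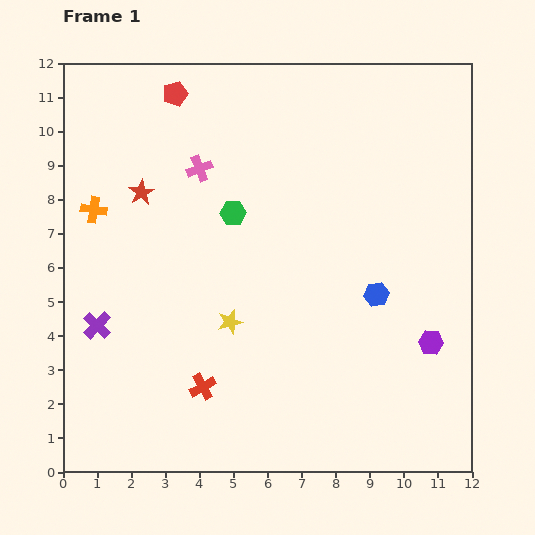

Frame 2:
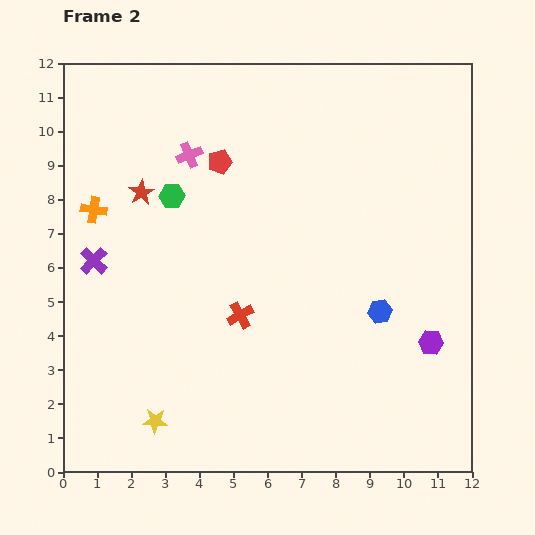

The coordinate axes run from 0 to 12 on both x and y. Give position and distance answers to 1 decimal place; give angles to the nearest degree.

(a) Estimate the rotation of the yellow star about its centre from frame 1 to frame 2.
17° clockwise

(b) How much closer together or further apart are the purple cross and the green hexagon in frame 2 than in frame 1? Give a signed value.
-2.2

Distance in frame 1: 5.2. Distance in frame 2: 3.0.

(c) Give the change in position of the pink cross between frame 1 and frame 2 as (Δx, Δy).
(-0.3, 0.4)

The pink cross was at (4.0, 8.9) in frame 1 and (3.7, 9.3) in frame 2.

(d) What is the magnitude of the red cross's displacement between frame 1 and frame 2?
2.4

The red cross moved from (4.1, 2.5) to (5.2, 4.6), a distance of √(1.1² + 2.1²) ≈ 2.4.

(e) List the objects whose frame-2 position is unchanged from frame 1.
the red star, the orange cross, the purple hexagon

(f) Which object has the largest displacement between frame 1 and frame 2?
the yellow star

(moved 3.6; next 2.4)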